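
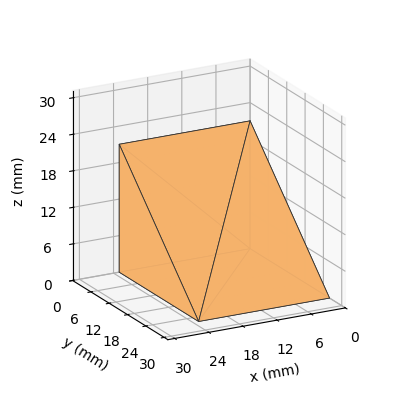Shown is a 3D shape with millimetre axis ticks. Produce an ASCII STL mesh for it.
Reading the render: the shape is a wedge (ramp): 23 × 26 mm base, rising to 21 mm along the y=0 edge and sloping linearly to z=0 at y=26 (dimensions read to the nearest mm from the axis ticks). For the STL, each face is triangulated and given an outward normal.

solid part
  facet normal 0.0000 0.0000 -1.0000
    outer loop
      vertex 23.00 26.00 0.00
      vertex 23.00 0.00 0.00
      vertex 0.00 0.00 0.00
    endloop
  endfacet
  facet normal 0.0000 0.0000 -1.0000
    outer loop
      vertex 0.00 26.00 0.00
      vertex 23.00 26.00 0.00
      vertex 0.00 0.00 0.00
    endloop
  endfacet
  facet normal 0.0000 -1.0000 0.0000
    outer loop
      vertex 0.00 0.00 0.00
      vertex 23.00 0.00 0.00
      vertex 23.00 0.00 21.00
    endloop
  endfacet
  facet normal 0.0000 -1.0000 0.0000
    outer loop
      vertex 0.00 0.00 0.00
      vertex 23.00 0.00 21.00
      vertex 0.00 0.00 21.00
    endloop
  endfacet
  facet normal 0.0000 0.6283 0.7779
    outer loop
      vertex 0.00 0.00 21.00
      vertex 23.00 0.00 21.00
      vertex 23.00 26.00 0.00
    endloop
  endfacet
  facet normal 0.0000 0.6283 0.7779
    outer loop
      vertex 0.00 0.00 21.00
      vertex 23.00 26.00 0.00
      vertex 0.00 26.00 0.00
    endloop
  endfacet
  facet normal -1.0000 0.0000 0.0000
    outer loop
      vertex 0.00 0.00 21.00
      vertex 0.00 26.00 0.00
      vertex 0.00 0.00 0.00
    endloop
  endfacet
  facet normal 1.0000 0.0000 0.0000
    outer loop
      vertex 23.00 0.00 0.00
      vertex 23.00 26.00 0.00
      vertex 23.00 0.00 21.00
    endloop
  endfacet
endsolid part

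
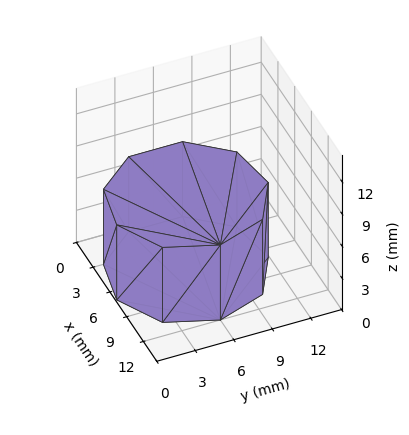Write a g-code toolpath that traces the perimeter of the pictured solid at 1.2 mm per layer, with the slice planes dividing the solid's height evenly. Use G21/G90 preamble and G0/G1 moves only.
Reading the render: the shape is a regular 9-sided prism (a cylinder approximated with 9 flat sides), circumscribed radius ≈ 6 mm, height ≈ 7 mm (dimensions read to the nearest mm from the axis ticks). For the g-code, the solid's height is divided into equal slices at the stated Δz and each level perimeter traced with G1 moves after a G0 lift.

; perimeter-only toolpath
G21 ; units = mm
G90 ; absolute positioning
G28 ; home
; layer 1
G0 Z1.2
G0 X12.0 Y6.0
G1 X10.6 Y9.9
G1 X7.0 Y11.9
G1 X3.0 Y11.2
G1 X0.4 Y8.1
G1 X0.4 Y3.9
G1 X3.0 Y0.8
G1 X7.0 Y0.1
G1 X10.6 Y2.1
G1 X12.0 Y6.0
; layer 2
G0 Z2.3
G0 X12.0 Y6.0
G1 X10.6 Y9.9
G1 X7.0 Y11.9
G1 X3.0 Y11.2
G1 X0.4 Y8.1
G1 X0.4 Y3.9
G1 X3.0 Y0.8
G1 X7.0 Y0.1
G1 X10.6 Y2.1
G1 X12.0 Y6.0
; layer 3
G0 Z3.5
G0 X12.0 Y6.0
G1 X10.6 Y9.9
G1 X7.0 Y11.9
G1 X3.0 Y11.2
G1 X0.4 Y8.1
G1 X0.4 Y3.9
G1 X3.0 Y0.8
G1 X7.0 Y0.1
G1 X10.6 Y2.1
G1 X12.0 Y6.0
; layer 4
G0 Z4.7
G0 X12.0 Y6.0
G1 X10.6 Y9.9
G1 X7.0 Y11.9
G1 X3.0 Y11.2
G1 X0.4 Y8.1
G1 X0.4 Y3.9
G1 X3.0 Y0.8
G1 X7.0 Y0.1
G1 X10.6 Y2.1
G1 X12.0 Y6.0
; layer 5
G0 Z5.8
G0 X12.0 Y6.0
G1 X10.6 Y9.9
G1 X7.0 Y11.9
G1 X3.0 Y11.2
G1 X0.4 Y8.1
G1 X0.4 Y3.9
G1 X3.0 Y0.8
G1 X7.0 Y0.1
G1 X10.6 Y2.1
G1 X12.0 Y6.0
; layer 6
G0 Z7.0
G0 X12.0 Y6.0
G1 X10.6 Y9.9
G1 X7.0 Y11.9
G1 X3.0 Y11.2
G1 X0.4 Y8.1
G1 X0.4 Y3.9
G1 X3.0 Y0.8
G1 X7.0 Y0.1
G1 X10.6 Y2.1
G1 X12.0 Y6.0
M2 ; end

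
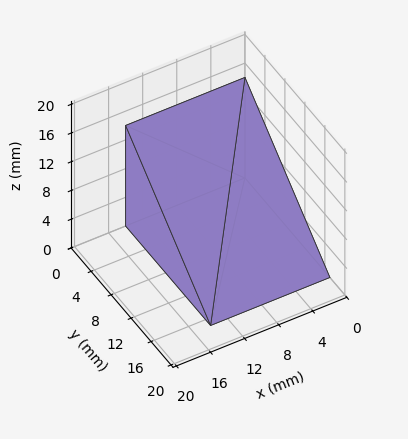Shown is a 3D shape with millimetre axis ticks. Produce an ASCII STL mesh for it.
Reading the render: the shape is a wedge (ramp): 14 × 17 mm base, rising to 14 mm along the y=0 edge and sloping linearly to z=0 at y=17 (dimensions read to the nearest mm from the axis ticks). For the STL, each face is triangulated and given an outward normal.

solid part
  facet normal 0.0000 0.0000 -1.0000
    outer loop
      vertex 14.0 17.0 0.0
      vertex 14.0 0.0 0.0
      vertex 0.0 0.0 0.0
    endloop
  endfacet
  facet normal 0.0000 0.0000 -1.0000
    outer loop
      vertex 0.0 17.0 0.0
      vertex 14.0 17.0 0.0
      vertex 0.0 0.0 0.0
    endloop
  endfacet
  facet normal 0.0000 -1.0000 0.0000
    outer loop
      vertex 0.0 0.0 0.0
      vertex 14.0 0.0 0.0
      vertex 14.0 0.0 14.0
    endloop
  endfacet
  facet normal 0.0000 -1.0000 0.0000
    outer loop
      vertex 0.0 0.0 0.0
      vertex 14.0 0.0 14.0
      vertex 0.0 0.0 14.0
    endloop
  endfacet
  facet normal 0.0000 0.6357 0.7719
    outer loop
      vertex 0.0 0.0 14.0
      vertex 14.0 0.0 14.0
      vertex 14.0 17.0 0.0
    endloop
  endfacet
  facet normal 0.0000 0.6357 0.7719
    outer loop
      vertex 0.0 0.0 14.0
      vertex 14.0 17.0 0.0
      vertex 0.0 17.0 0.0
    endloop
  endfacet
  facet normal -1.0000 0.0000 0.0000
    outer loop
      vertex 0.0 0.0 14.0
      vertex 0.0 17.0 0.0
      vertex 0.0 0.0 0.0
    endloop
  endfacet
  facet normal 1.0000 0.0000 0.0000
    outer loop
      vertex 14.0 0.0 0.0
      vertex 14.0 17.0 0.0
      vertex 14.0 0.0 14.0
    endloop
  endfacet
endsolid part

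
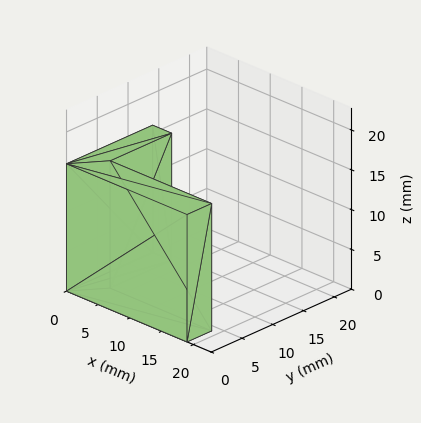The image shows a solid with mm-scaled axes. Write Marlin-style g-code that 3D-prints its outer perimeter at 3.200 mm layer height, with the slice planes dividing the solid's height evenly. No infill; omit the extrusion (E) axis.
Reading the render: the shape is an L-shaped prism: outer 19 × 14 mm, arm thicknesses ≈ 4 mm (horizontal) and 3 mm (vertical), extruded 16 mm in z (dimensions read to the nearest mm from the axis ticks). For the g-code, the solid's height is divided into equal slices at the stated Δz and each level perimeter traced with G1 moves after a G0 lift.

; perimeter-only toolpath
G21 ; units = mm
G90 ; absolute positioning
G28 ; home
; layer 1
G0 Z3.200
G0 X0.000 Y0.000
G1 X19.000 Y0.000
G1 X19.000 Y4.000
G1 X3.000 Y4.000
G1 X3.000 Y14.000
G1 X0.000 Y14.000
G1 X0.000 Y0.000
; layer 2
G0 Z6.400
G0 X0.000 Y0.000
G1 X19.000 Y0.000
G1 X19.000 Y4.000
G1 X3.000 Y4.000
G1 X3.000 Y14.000
G1 X0.000 Y14.000
G1 X0.000 Y0.000
; layer 3
G0 Z9.600
G0 X0.000 Y0.000
G1 X19.000 Y0.000
G1 X19.000 Y4.000
G1 X3.000 Y4.000
G1 X3.000 Y14.000
G1 X0.000 Y14.000
G1 X0.000 Y0.000
; layer 4
G0 Z12.800
G0 X0.000 Y0.000
G1 X19.000 Y0.000
G1 X19.000 Y4.000
G1 X3.000 Y4.000
G1 X3.000 Y14.000
G1 X0.000 Y14.000
G1 X0.000 Y0.000
; layer 5
G0 Z16.000
G0 X0.000 Y0.000
G1 X19.000 Y0.000
G1 X19.000 Y4.000
G1 X3.000 Y4.000
G1 X3.000 Y14.000
G1 X0.000 Y14.000
G1 X0.000 Y0.000
M2 ; end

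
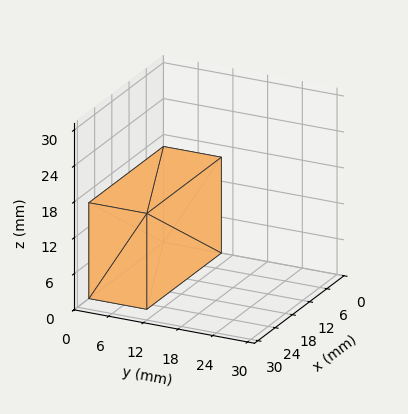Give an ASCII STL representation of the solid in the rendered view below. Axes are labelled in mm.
Reading the render: the shape is a rectangular box, roughly 26 × 10 mm footprint and 16 mm tall (dimensions read to the nearest mm from the axis ticks). For the STL, each face is triangulated and given an outward normal.

solid part
  facet normal 0.0000 0.0000 -1.0000
    outer loop
      vertex 26.0 10.0 0.0
      vertex 26.0 0.0 0.0
      vertex 0.0 0.0 0.0
    endloop
  endfacet
  facet normal 0.0000 0.0000 -1.0000
    outer loop
      vertex 0.0 10.0 0.0
      vertex 26.0 10.0 0.0
      vertex 0.0 0.0 0.0
    endloop
  endfacet
  facet normal 0.0000 0.0000 1.0000
    outer loop
      vertex 0.0 0.0 16.0
      vertex 26.0 0.0 16.0
      vertex 26.0 10.0 16.0
    endloop
  endfacet
  facet normal 0.0000 0.0000 1.0000
    outer loop
      vertex 0.0 0.0 16.0
      vertex 26.0 10.0 16.0
      vertex 0.0 10.0 16.0
    endloop
  endfacet
  facet normal 0.0000 -1.0000 0.0000
    outer loop
      vertex 0.0 0.0 0.0
      vertex 26.0 0.0 0.0
      vertex 26.0 0.0 16.0
    endloop
  endfacet
  facet normal 0.0000 -1.0000 0.0000
    outer loop
      vertex 0.0 0.0 0.0
      vertex 26.0 0.0 16.0
      vertex 0.0 0.0 16.0
    endloop
  endfacet
  facet normal 0.0000 1.0000 0.0000
    outer loop
      vertex 26.0 10.0 16.0
      vertex 26.0 10.0 0.0
      vertex 0.0 10.0 0.0
    endloop
  endfacet
  facet normal 0.0000 1.0000 0.0000
    outer loop
      vertex 0.0 10.0 16.0
      vertex 26.0 10.0 16.0
      vertex 0.0 10.0 0.0
    endloop
  endfacet
  facet normal -1.0000 0.0000 0.0000
    outer loop
      vertex 0.0 10.0 16.0
      vertex 0.0 10.0 0.0
      vertex 0.0 0.0 0.0
    endloop
  endfacet
  facet normal -1.0000 0.0000 0.0000
    outer loop
      vertex 0.0 0.0 16.0
      vertex 0.0 10.0 16.0
      vertex 0.0 0.0 0.0
    endloop
  endfacet
  facet normal 1.0000 0.0000 0.0000
    outer loop
      vertex 26.0 0.0 0.0
      vertex 26.0 10.0 0.0
      vertex 26.0 10.0 16.0
    endloop
  endfacet
  facet normal 1.0000 0.0000 0.0000
    outer loop
      vertex 26.0 0.0 0.0
      vertex 26.0 10.0 16.0
      vertex 26.0 0.0 16.0
    endloop
  endfacet
endsolid part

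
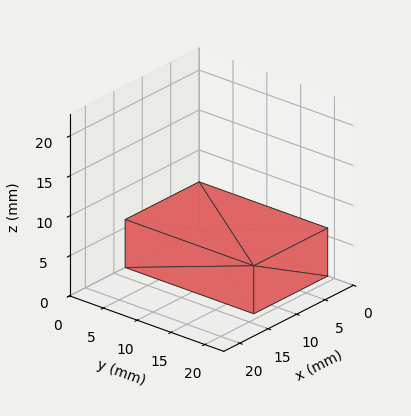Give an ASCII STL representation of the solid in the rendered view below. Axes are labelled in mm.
Reading the render: the shape is a rectangular box, roughly 13 × 19 mm footprint and 6 mm tall (dimensions read to the nearest mm from the axis ticks). For the STL, each face is triangulated and given an outward normal.

solid part
  facet normal 0.0000 0.0000 -1.0000
    outer loop
      vertex 13.0 19.0 0.0
      vertex 13.0 0.0 0.0
      vertex 0.0 0.0 0.0
    endloop
  endfacet
  facet normal 0.0000 0.0000 -1.0000
    outer loop
      vertex 0.0 19.0 0.0
      vertex 13.0 19.0 0.0
      vertex 0.0 0.0 0.0
    endloop
  endfacet
  facet normal 0.0000 0.0000 1.0000
    outer loop
      vertex 0.0 0.0 6.0
      vertex 13.0 0.0 6.0
      vertex 13.0 19.0 6.0
    endloop
  endfacet
  facet normal 0.0000 0.0000 1.0000
    outer loop
      vertex 0.0 0.0 6.0
      vertex 13.0 19.0 6.0
      vertex 0.0 19.0 6.0
    endloop
  endfacet
  facet normal 0.0000 -1.0000 0.0000
    outer loop
      vertex 0.0 0.0 0.0
      vertex 13.0 0.0 0.0
      vertex 13.0 0.0 6.0
    endloop
  endfacet
  facet normal 0.0000 -1.0000 0.0000
    outer loop
      vertex 0.0 0.0 0.0
      vertex 13.0 0.0 6.0
      vertex 0.0 0.0 6.0
    endloop
  endfacet
  facet normal 0.0000 1.0000 0.0000
    outer loop
      vertex 13.0 19.0 6.0
      vertex 13.0 19.0 0.0
      vertex 0.0 19.0 0.0
    endloop
  endfacet
  facet normal 0.0000 1.0000 0.0000
    outer loop
      vertex 0.0 19.0 6.0
      vertex 13.0 19.0 6.0
      vertex 0.0 19.0 0.0
    endloop
  endfacet
  facet normal -1.0000 0.0000 0.0000
    outer loop
      vertex 0.0 19.0 6.0
      vertex 0.0 19.0 0.0
      vertex 0.0 0.0 0.0
    endloop
  endfacet
  facet normal -1.0000 0.0000 0.0000
    outer loop
      vertex 0.0 0.0 6.0
      vertex 0.0 19.0 6.0
      vertex 0.0 0.0 0.0
    endloop
  endfacet
  facet normal 1.0000 0.0000 0.0000
    outer loop
      vertex 13.0 0.0 0.0
      vertex 13.0 19.0 0.0
      vertex 13.0 19.0 6.0
    endloop
  endfacet
  facet normal 1.0000 0.0000 0.0000
    outer loop
      vertex 13.0 0.0 0.0
      vertex 13.0 19.0 6.0
      vertex 13.0 0.0 6.0
    endloop
  endfacet
endsolid part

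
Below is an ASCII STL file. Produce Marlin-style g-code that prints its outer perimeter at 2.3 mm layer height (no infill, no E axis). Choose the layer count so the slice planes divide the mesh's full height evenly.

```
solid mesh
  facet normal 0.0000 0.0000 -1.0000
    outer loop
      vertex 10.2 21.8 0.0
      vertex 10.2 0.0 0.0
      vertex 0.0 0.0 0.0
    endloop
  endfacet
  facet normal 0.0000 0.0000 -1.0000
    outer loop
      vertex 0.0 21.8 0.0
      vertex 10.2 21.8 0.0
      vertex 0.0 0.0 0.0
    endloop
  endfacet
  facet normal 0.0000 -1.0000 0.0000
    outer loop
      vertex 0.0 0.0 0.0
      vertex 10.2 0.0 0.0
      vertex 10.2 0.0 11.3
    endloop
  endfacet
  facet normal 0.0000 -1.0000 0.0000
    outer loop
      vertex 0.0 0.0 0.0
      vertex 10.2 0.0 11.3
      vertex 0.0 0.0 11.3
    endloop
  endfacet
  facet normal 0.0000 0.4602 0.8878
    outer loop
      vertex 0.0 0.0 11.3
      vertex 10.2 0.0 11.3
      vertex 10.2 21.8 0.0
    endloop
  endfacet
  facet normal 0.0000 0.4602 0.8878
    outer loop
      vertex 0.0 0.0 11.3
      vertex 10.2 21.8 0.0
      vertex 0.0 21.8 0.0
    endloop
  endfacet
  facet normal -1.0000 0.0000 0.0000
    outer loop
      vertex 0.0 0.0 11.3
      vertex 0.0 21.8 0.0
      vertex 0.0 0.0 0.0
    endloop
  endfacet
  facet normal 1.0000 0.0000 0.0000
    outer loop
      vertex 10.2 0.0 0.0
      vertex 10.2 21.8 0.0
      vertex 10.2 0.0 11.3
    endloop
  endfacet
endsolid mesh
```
; perimeter-only toolpath
G21 ; units = mm
G90 ; absolute positioning
G28 ; home
; layer 1
G0 Z2.3
G0 X0.0 Y0.0
G1 X10.2 Y0.0
G1 X10.2 Y17.4
G1 X0.0 Y17.4
G1 X0.0 Y0.0
; layer 2
G0 Z4.5
G0 X0.0 Y0.0
G1 X10.2 Y0.0
G1 X10.2 Y13.1
G1 X0.0 Y13.1
G1 X0.0 Y0.0
; layer 3
G0 Z6.8
G0 X0.0 Y0.0
G1 X10.2 Y0.0
G1 X10.2 Y8.7
G1 X0.0 Y8.7
G1 X0.0 Y0.0
; layer 4
G0 Z9.0
G0 X0.0 Y0.0
G1 X10.2 Y0.0
G1 X10.2 Y4.4
G1 X0.0 Y4.4
G1 X0.0 Y0.0
M2 ; end

The solid is a wedge (ramp): 10.2 × 21.8 mm base, rising to 11.3 mm along the y=0 edge and sloping linearly to z=0 at y=21.8. Slicing at Δz = 2.3 mm — 5 equal slices spanning the solid's height, so layer i sits at z = i·h/5 — gives 4 non-empty perimeters. Each is a 4-segment closed polygon; G0 lifts to the layer z and rapids to the start vertex, then G1 traces the edges. The cross-section shrinks linearly with z (the slice at the apex is degenerate and omitted).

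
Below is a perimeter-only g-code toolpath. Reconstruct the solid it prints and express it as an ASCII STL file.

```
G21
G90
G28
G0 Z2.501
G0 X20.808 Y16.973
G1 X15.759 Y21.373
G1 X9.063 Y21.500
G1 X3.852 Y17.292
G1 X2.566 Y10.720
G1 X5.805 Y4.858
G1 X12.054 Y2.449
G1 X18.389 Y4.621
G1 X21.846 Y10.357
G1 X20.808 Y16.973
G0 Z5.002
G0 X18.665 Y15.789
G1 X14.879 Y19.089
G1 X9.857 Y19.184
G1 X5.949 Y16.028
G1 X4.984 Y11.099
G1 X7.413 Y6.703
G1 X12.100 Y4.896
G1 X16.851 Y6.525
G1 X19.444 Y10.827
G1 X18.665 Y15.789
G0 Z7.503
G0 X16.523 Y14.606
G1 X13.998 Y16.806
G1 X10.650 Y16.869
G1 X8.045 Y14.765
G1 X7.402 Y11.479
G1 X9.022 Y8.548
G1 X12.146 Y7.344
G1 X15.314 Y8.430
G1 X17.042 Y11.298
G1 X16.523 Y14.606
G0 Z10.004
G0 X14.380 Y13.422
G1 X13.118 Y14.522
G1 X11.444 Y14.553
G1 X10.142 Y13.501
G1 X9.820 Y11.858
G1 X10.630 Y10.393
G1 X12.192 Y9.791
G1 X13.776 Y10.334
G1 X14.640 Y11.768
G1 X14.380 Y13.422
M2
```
solid part
  facet normal 0.0000 0.0000 -1.0000
    outer loop
      vertex 8.269 23.815 0.000
      vertex 16.639 23.657 0.000
      vertex 22.950 18.157 0.000
    endloop
  endfacet
  facet normal 0.0000 0.0000 -1.0000
    outer loop
      vertex 1.756 18.555 0.000
      vertex 8.269 23.815 0.000
      vertex 22.950 18.157 0.000
    endloop
  endfacet
  facet normal 0.0000 0.0000 -1.0000
    outer loop
      vertex 0.148 10.340 0.000
      vertex 1.756 18.555 0.000
      vertex 22.950 18.157 0.000
    endloop
  endfacet
  facet normal 0.0000 0.0000 -1.0000
    outer loop
      vertex 4.197 3.013 0.000
      vertex 0.148 10.340 0.000
      vertex 22.950 18.157 0.000
    endloop
  endfacet
  facet normal 0.0000 0.0000 -1.0000
    outer loop
      vertex 12.008 0.002 0.000
      vertex 4.197 3.013 0.000
      vertex 22.950 18.157 0.000
    endloop
  endfacet
  facet normal 0.0000 0.0000 -1.0000
    outer loop
      vertex 19.927 2.717 0.000
      vertex 12.008 0.002 0.000
      vertex 22.950 18.157 0.000
    endloop
  endfacet
  facet normal 0.0000 0.0000 -1.0000
    outer loop
      vertex 24.248 9.887 0.000
      vertex 19.927 2.717 0.000
      vertex 22.950 18.157 0.000
    endloop
  endfacet
  facet normal 0.4836 0.5549 0.6769
    outer loop
      vertex 22.950 18.157 0.000
      vertex 16.639 23.657 0.000
      vertex 12.238 12.238 12.505
    endloop
  endfacet
  facet normal 0.0139 0.7359 0.6769
    outer loop
      vertex 16.639 23.657 0.000
      vertex 8.269 23.815 0.000
      vertex 12.238 12.238 12.505
    endloop
  endfacet
  facet normal -0.4625 0.5726 0.6769
    outer loop
      vertex 8.269 23.815 0.000
      vertex 1.756 18.555 0.000
      vertex 12.238 12.238 12.505
    endloop
  endfacet
  facet normal -0.7224 0.1414 0.6769
    outer loop
      vertex 1.756 18.555 0.000
      vertex 0.148 10.340 0.000
      vertex 12.238 12.238 12.505
    endloop
  endfacet
  facet normal -0.6442 -0.3560 0.6769
    outer loop
      vertex 0.148 10.340 0.000
      vertex 4.197 3.013 0.000
      vertex 12.238 12.238 12.505
    endloop
  endfacet
  facet normal -0.2648 -0.6868 0.6769
    outer loop
      vertex 4.197 3.013 0.000
      vertex 12.008 0.002 0.000
      vertex 12.238 12.238 12.505
    endloop
  endfacet
  facet normal 0.2387 -0.6963 0.6769
    outer loop
      vertex 12.008 0.002 0.000
      vertex 19.927 2.717 0.000
      vertex 12.238 12.238 12.505
    endloop
  endfacet
  facet normal 0.6304 -0.3799 0.6769
    outer loop
      vertex 19.927 2.717 0.000
      vertex 24.248 9.887 0.000
      vertex 12.238 12.238 12.505
    endloop
  endfacet
  facet normal 0.7272 0.1141 0.6769
    outer loop
      vertex 24.248 9.887 0.000
      vertex 22.950 18.157 0.000
      vertex 12.238 12.238 12.505
    endloop
  endfacet
endsolid part

The G0 Z moves step by Δz≈2.501 mm. The G1 loops shrink linearly with z, so the solid tapers from its base footprint up to z≈12.5. Closing with a flat bottom cap and the tapered top and triangulating gives 16 facets — a regular 9-sided pyramid, base circumscribed radius ≈ 12.2 mm, apex at z ≈ 12.5 mm.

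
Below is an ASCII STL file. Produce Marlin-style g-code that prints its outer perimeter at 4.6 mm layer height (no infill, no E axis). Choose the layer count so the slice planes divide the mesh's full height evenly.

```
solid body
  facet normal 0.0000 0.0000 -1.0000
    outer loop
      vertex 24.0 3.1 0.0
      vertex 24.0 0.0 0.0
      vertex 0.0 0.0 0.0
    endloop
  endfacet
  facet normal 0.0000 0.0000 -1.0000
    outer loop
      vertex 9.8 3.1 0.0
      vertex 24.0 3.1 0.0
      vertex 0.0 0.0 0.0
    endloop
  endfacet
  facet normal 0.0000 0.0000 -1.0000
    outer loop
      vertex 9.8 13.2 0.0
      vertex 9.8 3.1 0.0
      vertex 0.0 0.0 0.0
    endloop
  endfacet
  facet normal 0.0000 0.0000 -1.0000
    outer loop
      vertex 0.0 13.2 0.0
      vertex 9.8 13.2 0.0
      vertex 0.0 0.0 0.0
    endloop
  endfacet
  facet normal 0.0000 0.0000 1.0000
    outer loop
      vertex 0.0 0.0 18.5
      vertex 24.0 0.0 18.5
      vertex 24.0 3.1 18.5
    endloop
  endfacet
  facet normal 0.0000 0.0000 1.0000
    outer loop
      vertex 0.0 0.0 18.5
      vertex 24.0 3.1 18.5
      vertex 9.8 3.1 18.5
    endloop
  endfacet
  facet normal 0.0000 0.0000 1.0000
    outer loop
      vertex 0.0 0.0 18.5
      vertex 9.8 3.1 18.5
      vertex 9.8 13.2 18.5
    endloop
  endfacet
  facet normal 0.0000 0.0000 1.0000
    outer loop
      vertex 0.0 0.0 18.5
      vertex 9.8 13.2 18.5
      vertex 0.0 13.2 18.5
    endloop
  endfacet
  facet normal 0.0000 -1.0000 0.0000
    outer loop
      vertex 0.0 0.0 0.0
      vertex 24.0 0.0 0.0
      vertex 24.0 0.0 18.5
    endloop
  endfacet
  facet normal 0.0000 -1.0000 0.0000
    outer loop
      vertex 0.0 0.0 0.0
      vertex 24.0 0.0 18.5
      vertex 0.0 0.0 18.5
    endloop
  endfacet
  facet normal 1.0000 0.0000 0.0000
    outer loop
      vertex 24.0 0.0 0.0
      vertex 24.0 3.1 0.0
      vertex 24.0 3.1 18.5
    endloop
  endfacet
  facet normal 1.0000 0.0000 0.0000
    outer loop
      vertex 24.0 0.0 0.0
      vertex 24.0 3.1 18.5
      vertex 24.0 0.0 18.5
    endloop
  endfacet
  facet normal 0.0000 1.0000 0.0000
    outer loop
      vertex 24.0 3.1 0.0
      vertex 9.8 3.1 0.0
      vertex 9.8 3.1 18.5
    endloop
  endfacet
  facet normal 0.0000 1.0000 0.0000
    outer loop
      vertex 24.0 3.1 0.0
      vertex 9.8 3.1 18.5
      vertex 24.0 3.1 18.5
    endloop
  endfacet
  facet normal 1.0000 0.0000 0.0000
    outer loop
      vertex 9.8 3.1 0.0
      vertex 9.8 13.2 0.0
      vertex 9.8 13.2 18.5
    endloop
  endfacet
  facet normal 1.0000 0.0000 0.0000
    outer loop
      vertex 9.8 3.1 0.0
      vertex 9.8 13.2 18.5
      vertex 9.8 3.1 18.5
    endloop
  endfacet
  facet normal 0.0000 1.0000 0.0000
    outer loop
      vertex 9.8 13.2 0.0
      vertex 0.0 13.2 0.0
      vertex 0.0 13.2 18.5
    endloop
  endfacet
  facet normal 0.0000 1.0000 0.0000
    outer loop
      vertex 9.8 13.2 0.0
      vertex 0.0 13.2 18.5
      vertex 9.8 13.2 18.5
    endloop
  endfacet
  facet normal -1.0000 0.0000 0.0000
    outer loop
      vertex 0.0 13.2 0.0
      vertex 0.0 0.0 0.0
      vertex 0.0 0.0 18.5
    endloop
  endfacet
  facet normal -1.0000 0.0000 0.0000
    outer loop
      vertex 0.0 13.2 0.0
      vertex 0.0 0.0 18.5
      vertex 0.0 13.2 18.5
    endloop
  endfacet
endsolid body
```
; perimeter-only toolpath
G21 ; units = mm
G90 ; absolute positioning
G28 ; home
; layer 1
G0 Z4.6
G0 X0.0 Y0.0
G1 X24.0 Y0.0
G1 X24.0 Y3.1
G1 X9.8 Y3.1
G1 X9.8 Y13.2
G1 X0.0 Y13.2
G1 X0.0 Y0.0
; layer 2
G0 Z9.2
G0 X0.0 Y0.0
G1 X24.0 Y0.0
G1 X24.0 Y3.1
G1 X9.8 Y3.1
G1 X9.8 Y13.2
G1 X0.0 Y13.2
G1 X0.0 Y0.0
; layer 3
G0 Z13.9
G0 X0.0 Y0.0
G1 X24.0 Y0.0
G1 X24.0 Y3.1
G1 X9.8 Y3.1
G1 X9.8 Y13.2
G1 X0.0 Y13.2
G1 X0.0 Y0.0
; layer 4
G0 Z18.5
G0 X0.0 Y0.0
G1 X24.0 Y0.0
G1 X24.0 Y3.1
G1 X9.8 Y3.1
G1 X9.8 Y13.2
G1 X0.0 Y13.2
G1 X0.0 Y0.0
M2 ; end

The solid is an L-shaped prism: outer 24 × 13.2 mm, arm thicknesses ≈ 3.1 mm (horizontal) and 9.8 mm (vertical), extruded 18.5 mm in z. Slicing at Δz = 4.6 mm — 4 equal slices spanning the solid's height, so layer i sits at z = i·h/4 — gives 4 non-empty perimeters. Each is a 6-segment closed polygon; G0 lifts to the layer z and rapids to the start vertex, then G1 traces the edges.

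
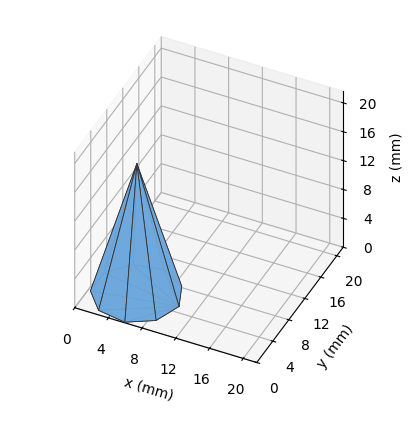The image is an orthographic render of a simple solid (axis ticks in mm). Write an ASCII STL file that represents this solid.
Reading the render: the shape is a regular 9-sided pyramid, base circumscribed radius ≈ 5 mm, apex at z ≈ 18 mm (dimensions read to the nearest mm from the axis ticks). For the STL, each face is triangulated and given an outward normal.

solid part
  facet normal 0.0000 0.0000 -1.0000
    outer loop
      vertex 5.9 9.9 0.0
      vertex 8.8 8.2 0.0
      vertex 10.0 5.0 0.0
    endloop
  endfacet
  facet normal 0.0000 0.0000 -1.0000
    outer loop
      vertex 2.5 9.3 0.0
      vertex 5.9 9.9 0.0
      vertex 10.0 5.0 0.0
    endloop
  endfacet
  facet normal 0.0000 0.0000 -1.0000
    outer loop
      vertex 0.3 6.7 0.0
      vertex 2.5 9.3 0.0
      vertex 10.0 5.0 0.0
    endloop
  endfacet
  facet normal 0.0000 0.0000 -1.0000
    outer loop
      vertex 0.3 3.3 0.0
      vertex 0.3 6.7 0.0
      vertex 10.0 5.0 0.0
    endloop
  endfacet
  facet normal 0.0000 0.0000 -1.0000
    outer loop
      vertex 2.5 0.7 0.0
      vertex 0.3 3.3 0.0
      vertex 10.0 5.0 0.0
    endloop
  endfacet
  facet normal 0.0000 0.0000 -1.0000
    outer loop
      vertex 5.9 0.1 0.0
      vertex 2.5 0.7 0.0
      vertex 10.0 5.0 0.0
    endloop
  endfacet
  facet normal 0.0000 0.0000 -1.0000
    outer loop
      vertex 8.8 1.8 0.0
      vertex 5.9 0.1 0.0
      vertex 10.0 5.0 0.0
    endloop
  endfacet
  facet normal 0.9062 0.3398 0.2517
    outer loop
      vertex 10.0 5.0 0.0
      vertex 8.8 8.2 0.0
      vertex 5.0 5.0 18.0
    endloop
  endfacet
  facet normal 0.4894 0.8349 0.2518
    outer loop
      vertex 8.8 8.2 0.0
      vertex 5.9 9.9 0.0
      vertex 5.0 5.0 18.0
    endloop
  endfacet
  facet normal -0.1682 0.9532 0.2511
    outer loop
      vertex 5.9 9.9 0.0
      vertex 2.5 9.3 0.0
      vertex 5.0 5.0 18.0
    endloop
  endfacet
  facet normal -0.7388 0.6251 0.2519
    outer loop
      vertex 2.5 9.3 0.0
      vertex 0.3 6.7 0.0
      vertex 5.0 5.0 18.0
    endloop
  endfacet
  facet normal -0.9676 0.0000 0.2526
    outer loop
      vertex 0.3 6.7 0.0
      vertex 0.3 3.3 0.0
      vertex 5.0 5.0 18.0
    endloop
  endfacet
  facet normal -0.7388 -0.6251 0.2519
    outer loop
      vertex 0.3 3.3 0.0
      vertex 2.5 0.7 0.0
      vertex 5.0 5.0 18.0
    endloop
  endfacet
  facet normal -0.1682 -0.9532 0.2511
    outer loop
      vertex 2.5 0.7 0.0
      vertex 5.9 0.1 0.0
      vertex 5.0 5.0 18.0
    endloop
  endfacet
  facet normal 0.4894 -0.8349 0.2518
    outer loop
      vertex 5.9 0.1 0.0
      vertex 8.8 1.8 0.0
      vertex 5.0 5.0 18.0
    endloop
  endfacet
  facet normal 0.9062 -0.3398 0.2517
    outer loop
      vertex 8.8 1.8 0.0
      vertex 10.0 5.0 0.0
      vertex 5.0 5.0 18.0
    endloop
  endfacet
endsolid part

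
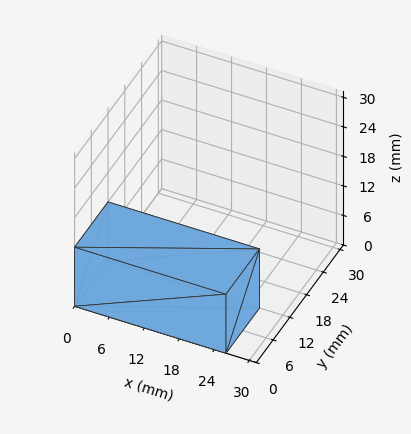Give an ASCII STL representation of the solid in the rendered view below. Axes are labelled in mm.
Reading the render: the shape is a rectangular box, roughly 26 × 12 mm footprint and 12 mm tall (dimensions read to the nearest mm from the axis ticks). For the STL, each face is triangulated and given an outward normal.

solid part
  facet normal 0.0000 0.0000 -1.0000
    outer loop
      vertex 26.000 12.000 0.000
      vertex 26.000 0.000 0.000
      vertex 0.000 0.000 0.000
    endloop
  endfacet
  facet normal 0.0000 0.0000 -1.0000
    outer loop
      vertex 0.000 12.000 0.000
      vertex 26.000 12.000 0.000
      vertex 0.000 0.000 0.000
    endloop
  endfacet
  facet normal 0.0000 0.0000 1.0000
    outer loop
      vertex 0.000 0.000 12.000
      vertex 26.000 0.000 12.000
      vertex 26.000 12.000 12.000
    endloop
  endfacet
  facet normal 0.0000 0.0000 1.0000
    outer loop
      vertex 0.000 0.000 12.000
      vertex 26.000 12.000 12.000
      vertex 0.000 12.000 12.000
    endloop
  endfacet
  facet normal 0.0000 -1.0000 0.0000
    outer loop
      vertex 0.000 0.000 0.000
      vertex 26.000 0.000 0.000
      vertex 26.000 0.000 12.000
    endloop
  endfacet
  facet normal 0.0000 -1.0000 0.0000
    outer loop
      vertex 0.000 0.000 0.000
      vertex 26.000 0.000 12.000
      vertex 0.000 0.000 12.000
    endloop
  endfacet
  facet normal 0.0000 1.0000 0.0000
    outer loop
      vertex 26.000 12.000 12.000
      vertex 26.000 12.000 0.000
      vertex 0.000 12.000 0.000
    endloop
  endfacet
  facet normal 0.0000 1.0000 0.0000
    outer loop
      vertex 0.000 12.000 12.000
      vertex 26.000 12.000 12.000
      vertex 0.000 12.000 0.000
    endloop
  endfacet
  facet normal -1.0000 0.0000 0.0000
    outer loop
      vertex 0.000 12.000 12.000
      vertex 0.000 12.000 0.000
      vertex 0.000 0.000 0.000
    endloop
  endfacet
  facet normal -1.0000 0.0000 0.0000
    outer loop
      vertex 0.000 0.000 12.000
      vertex 0.000 12.000 12.000
      vertex 0.000 0.000 0.000
    endloop
  endfacet
  facet normal 1.0000 0.0000 0.0000
    outer loop
      vertex 26.000 0.000 0.000
      vertex 26.000 12.000 0.000
      vertex 26.000 12.000 12.000
    endloop
  endfacet
  facet normal 1.0000 0.0000 0.0000
    outer loop
      vertex 26.000 0.000 0.000
      vertex 26.000 12.000 12.000
      vertex 26.000 0.000 12.000
    endloop
  endfacet
endsolid part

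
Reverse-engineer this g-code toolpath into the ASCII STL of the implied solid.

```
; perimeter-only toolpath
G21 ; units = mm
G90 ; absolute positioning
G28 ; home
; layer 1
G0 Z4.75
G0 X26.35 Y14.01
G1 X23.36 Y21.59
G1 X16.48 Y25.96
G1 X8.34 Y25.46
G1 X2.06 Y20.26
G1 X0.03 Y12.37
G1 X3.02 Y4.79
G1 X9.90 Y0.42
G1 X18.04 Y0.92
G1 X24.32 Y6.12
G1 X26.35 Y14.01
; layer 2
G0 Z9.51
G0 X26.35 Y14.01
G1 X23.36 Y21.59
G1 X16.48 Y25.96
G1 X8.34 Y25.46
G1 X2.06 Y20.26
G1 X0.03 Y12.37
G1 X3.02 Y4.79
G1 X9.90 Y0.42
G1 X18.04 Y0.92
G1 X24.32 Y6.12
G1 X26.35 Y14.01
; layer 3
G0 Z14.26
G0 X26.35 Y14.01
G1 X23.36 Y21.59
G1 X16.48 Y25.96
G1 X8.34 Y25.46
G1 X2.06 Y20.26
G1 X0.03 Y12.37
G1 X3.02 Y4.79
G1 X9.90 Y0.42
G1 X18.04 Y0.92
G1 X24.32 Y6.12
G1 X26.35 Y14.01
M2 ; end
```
solid part
  facet normal 0.0000 0.0000 -1.0000
    outer loop
      vertex 16.48 25.96 0.00
      vertex 23.36 21.59 0.00
      vertex 26.35 14.01 0.00
    endloop
  endfacet
  facet normal 0.0000 0.0000 -1.0000
    outer loop
      vertex 8.34 25.46 0.00
      vertex 16.48 25.96 0.00
      vertex 26.35 14.01 0.00
    endloop
  endfacet
  facet normal 0.0000 0.0000 -1.0000
    outer loop
      vertex 2.06 20.26 0.00
      vertex 8.34 25.46 0.00
      vertex 26.35 14.01 0.00
    endloop
  endfacet
  facet normal 0.0000 0.0000 -1.0000
    outer loop
      vertex 0.03 12.37 0.00
      vertex 2.06 20.26 0.00
      vertex 26.35 14.01 0.00
    endloop
  endfacet
  facet normal 0.0000 0.0000 -1.0000
    outer loop
      vertex 3.02 4.79 0.00
      vertex 0.03 12.37 0.00
      vertex 26.35 14.01 0.00
    endloop
  endfacet
  facet normal 0.0000 0.0000 -1.0000
    outer loop
      vertex 9.90 0.42 0.00
      vertex 3.02 4.79 0.00
      vertex 26.35 14.01 0.00
    endloop
  endfacet
  facet normal 0.0000 0.0000 -1.0000
    outer loop
      vertex 18.04 0.92 0.00
      vertex 9.90 0.42 0.00
      vertex 26.35 14.01 0.00
    endloop
  endfacet
  facet normal 0.0000 0.0000 -1.0000
    outer loop
      vertex 24.32 6.12 0.00
      vertex 18.04 0.92 0.00
      vertex 26.35 14.01 0.00
    endloop
  endfacet
  facet normal 0.0000 0.0000 1.0000
    outer loop
      vertex 26.35 14.01 14.26
      vertex 23.36 21.59 14.26
      vertex 16.48 25.96 14.26
    endloop
  endfacet
  facet normal 0.0000 0.0000 1.0000
    outer loop
      vertex 26.35 14.01 14.26
      vertex 16.48 25.96 14.26
      vertex 8.34 25.46 14.26
    endloop
  endfacet
  facet normal 0.0000 0.0000 1.0000
    outer loop
      vertex 26.35 14.01 14.26
      vertex 8.34 25.46 14.26
      vertex 2.06 20.26 14.26
    endloop
  endfacet
  facet normal 0.0000 0.0000 1.0000
    outer loop
      vertex 26.35 14.01 14.26
      vertex 2.06 20.26 14.26
      vertex 0.03 12.37 14.26
    endloop
  endfacet
  facet normal 0.0000 0.0000 1.0000
    outer loop
      vertex 26.35 14.01 14.26
      vertex 0.03 12.37 14.26
      vertex 3.02 4.79 14.26
    endloop
  endfacet
  facet normal 0.0000 0.0000 1.0000
    outer loop
      vertex 26.35 14.01 14.26
      vertex 3.02 4.79 14.26
      vertex 9.90 0.42 14.26
    endloop
  endfacet
  facet normal 0.0000 0.0000 1.0000
    outer loop
      vertex 26.35 14.01 14.26
      vertex 9.90 0.42 14.26
      vertex 18.04 0.92 14.26
    endloop
  endfacet
  facet normal 0.0000 0.0000 1.0000
    outer loop
      vertex 26.35 14.01 14.26
      vertex 18.04 0.92 14.26
      vertex 24.32 6.12 14.26
    endloop
  endfacet
  facet normal 0.9302 0.3669 0.0000
    outer loop
      vertex 26.35 14.01 0.00
      vertex 23.36 21.59 0.00
      vertex 23.36 21.59 14.26
    endloop
  endfacet
  facet normal 0.9302 0.3669 0.0000
    outer loop
      vertex 26.35 14.01 0.00
      vertex 23.36 21.59 14.26
      vertex 26.35 14.01 14.26
    endloop
  endfacet
  facet normal 0.5362 0.8441 0.0000
    outer loop
      vertex 23.36 21.59 0.00
      vertex 16.48 25.96 0.00
      vertex 16.48 25.96 14.26
    endloop
  endfacet
  facet normal 0.5362 0.8441 0.0000
    outer loop
      vertex 23.36 21.59 0.00
      vertex 16.48 25.96 14.26
      vertex 23.36 21.59 14.26
    endloop
  endfacet
  facet normal -0.0613 0.9981 0.0000
    outer loop
      vertex 16.48 25.96 0.00
      vertex 8.34 25.46 0.00
      vertex 8.34 25.46 14.26
    endloop
  endfacet
  facet normal -0.0613 0.9981 0.0000
    outer loop
      vertex 16.48 25.96 0.00
      vertex 8.34 25.46 14.26
      vertex 16.48 25.96 14.26
    endloop
  endfacet
  facet normal -0.6378 0.7702 0.0000
    outer loop
      vertex 8.34 25.46 0.00
      vertex 2.06 20.26 0.00
      vertex 2.06 20.26 14.26
    endloop
  endfacet
  facet normal -0.6378 0.7702 0.0000
    outer loop
      vertex 8.34 25.46 0.00
      vertex 2.06 20.26 14.26
      vertex 8.34 25.46 14.26
    endloop
  endfacet
  facet normal -0.9685 0.2492 0.0000
    outer loop
      vertex 2.06 20.26 0.00
      vertex 0.03 12.37 0.00
      vertex 0.03 12.37 14.26
    endloop
  endfacet
  facet normal -0.9685 0.2492 0.0000
    outer loop
      vertex 2.06 20.26 0.00
      vertex 0.03 12.37 14.26
      vertex 2.06 20.26 14.26
    endloop
  endfacet
  facet normal -0.9302 -0.3669 0.0000
    outer loop
      vertex 0.03 12.37 0.00
      vertex 3.02 4.79 0.00
      vertex 3.02 4.79 14.26
    endloop
  endfacet
  facet normal -0.9302 -0.3669 0.0000
    outer loop
      vertex 0.03 12.37 0.00
      vertex 3.02 4.79 14.26
      vertex 0.03 12.37 14.26
    endloop
  endfacet
  facet normal -0.5362 -0.8441 0.0000
    outer loop
      vertex 3.02 4.79 0.00
      vertex 9.90 0.42 0.00
      vertex 9.90 0.42 14.26
    endloop
  endfacet
  facet normal -0.5362 -0.8441 0.0000
    outer loop
      vertex 3.02 4.79 0.00
      vertex 9.90 0.42 14.26
      vertex 3.02 4.79 14.26
    endloop
  endfacet
  facet normal 0.0613 -0.9981 0.0000
    outer loop
      vertex 9.90 0.42 0.00
      vertex 18.04 0.92 0.00
      vertex 18.04 0.92 14.26
    endloop
  endfacet
  facet normal 0.0613 -0.9981 0.0000
    outer loop
      vertex 9.90 0.42 0.00
      vertex 18.04 0.92 14.26
      vertex 9.90 0.42 14.26
    endloop
  endfacet
  facet normal 0.6378 -0.7702 0.0000
    outer loop
      vertex 18.04 0.92 0.00
      vertex 24.32 6.12 0.00
      vertex 24.32 6.12 14.26
    endloop
  endfacet
  facet normal 0.6378 -0.7702 0.0000
    outer loop
      vertex 18.04 0.92 0.00
      vertex 24.32 6.12 14.26
      vertex 18.04 0.92 14.26
    endloop
  endfacet
  facet normal 0.9685 -0.2492 0.0000
    outer loop
      vertex 24.32 6.12 0.00
      vertex 26.35 14.01 0.00
      vertex 26.35 14.01 14.26
    endloop
  endfacet
  facet normal 0.9685 -0.2492 0.0000
    outer loop
      vertex 24.32 6.12 0.00
      vertex 26.35 14.01 14.26
      vertex 24.32 6.12 14.26
    endloop
  endfacet
endsolid part

The G0 Z moves step by Δz≈4.75 mm. Every layer's G1 loop is the same polygon, so the solid is a straight extrusion of it from z=0 to z≈14.3. Closing with flat bottom and top caps and triangulating gives 36 facets — a regular 10-sided prism (a cylinder approximated with 10 flat sides), circumscribed radius ≈ 13.2 mm, height ≈ 14.3 mm.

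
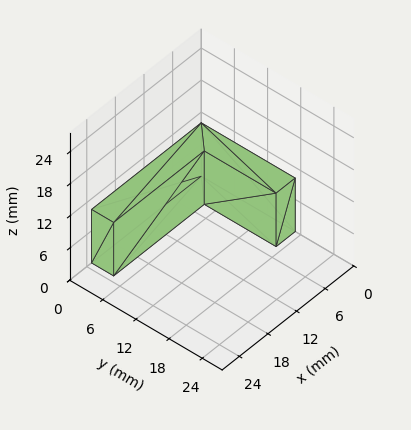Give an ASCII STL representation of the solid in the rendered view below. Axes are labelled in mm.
Reading the render: the shape is an L-shaped prism: outer 23 × 17 mm, arm thicknesses ≈ 4 mm (horizontal) and 4 mm (vertical), extruded 10 mm in z (dimensions read to the nearest mm from the axis ticks). For the STL, each face is triangulated and given an outward normal.

solid part
  facet normal 0.0000 0.0000 -1.0000
    outer loop
      vertex 23.000 4.000 0.000
      vertex 23.000 0.000 0.000
      vertex 0.000 0.000 0.000
    endloop
  endfacet
  facet normal 0.0000 0.0000 -1.0000
    outer loop
      vertex 4.000 4.000 0.000
      vertex 23.000 4.000 0.000
      vertex 0.000 0.000 0.000
    endloop
  endfacet
  facet normal 0.0000 0.0000 -1.0000
    outer loop
      vertex 4.000 17.000 0.000
      vertex 4.000 4.000 0.000
      vertex 0.000 0.000 0.000
    endloop
  endfacet
  facet normal 0.0000 0.0000 -1.0000
    outer loop
      vertex 0.000 17.000 0.000
      vertex 4.000 17.000 0.000
      vertex 0.000 0.000 0.000
    endloop
  endfacet
  facet normal 0.0000 0.0000 1.0000
    outer loop
      vertex 0.000 0.000 10.000
      vertex 23.000 0.000 10.000
      vertex 23.000 4.000 10.000
    endloop
  endfacet
  facet normal 0.0000 0.0000 1.0000
    outer loop
      vertex 0.000 0.000 10.000
      vertex 23.000 4.000 10.000
      vertex 4.000 4.000 10.000
    endloop
  endfacet
  facet normal 0.0000 0.0000 1.0000
    outer loop
      vertex 0.000 0.000 10.000
      vertex 4.000 4.000 10.000
      vertex 4.000 17.000 10.000
    endloop
  endfacet
  facet normal 0.0000 0.0000 1.0000
    outer loop
      vertex 0.000 0.000 10.000
      vertex 4.000 17.000 10.000
      vertex 0.000 17.000 10.000
    endloop
  endfacet
  facet normal 0.0000 -1.0000 0.0000
    outer loop
      vertex 0.000 0.000 0.000
      vertex 23.000 0.000 0.000
      vertex 23.000 0.000 10.000
    endloop
  endfacet
  facet normal 0.0000 -1.0000 0.0000
    outer loop
      vertex 0.000 0.000 0.000
      vertex 23.000 0.000 10.000
      vertex 0.000 0.000 10.000
    endloop
  endfacet
  facet normal 1.0000 0.0000 0.0000
    outer loop
      vertex 23.000 0.000 0.000
      vertex 23.000 4.000 0.000
      vertex 23.000 4.000 10.000
    endloop
  endfacet
  facet normal 1.0000 0.0000 0.0000
    outer loop
      vertex 23.000 0.000 0.000
      vertex 23.000 4.000 10.000
      vertex 23.000 0.000 10.000
    endloop
  endfacet
  facet normal 0.0000 1.0000 0.0000
    outer loop
      vertex 23.000 4.000 0.000
      vertex 4.000 4.000 0.000
      vertex 4.000 4.000 10.000
    endloop
  endfacet
  facet normal 0.0000 1.0000 0.0000
    outer loop
      vertex 23.000 4.000 0.000
      vertex 4.000 4.000 10.000
      vertex 23.000 4.000 10.000
    endloop
  endfacet
  facet normal 1.0000 0.0000 0.0000
    outer loop
      vertex 4.000 4.000 0.000
      vertex 4.000 17.000 0.000
      vertex 4.000 17.000 10.000
    endloop
  endfacet
  facet normal 1.0000 0.0000 0.0000
    outer loop
      vertex 4.000 4.000 0.000
      vertex 4.000 17.000 10.000
      vertex 4.000 4.000 10.000
    endloop
  endfacet
  facet normal 0.0000 1.0000 0.0000
    outer loop
      vertex 4.000 17.000 0.000
      vertex 0.000 17.000 0.000
      vertex 0.000 17.000 10.000
    endloop
  endfacet
  facet normal 0.0000 1.0000 0.0000
    outer loop
      vertex 4.000 17.000 0.000
      vertex 0.000 17.000 10.000
      vertex 4.000 17.000 10.000
    endloop
  endfacet
  facet normal -1.0000 0.0000 0.0000
    outer loop
      vertex 0.000 17.000 0.000
      vertex 0.000 0.000 0.000
      vertex 0.000 0.000 10.000
    endloop
  endfacet
  facet normal -1.0000 0.0000 0.0000
    outer loop
      vertex 0.000 17.000 0.000
      vertex 0.000 0.000 10.000
      vertex 0.000 17.000 10.000
    endloop
  endfacet
endsolid part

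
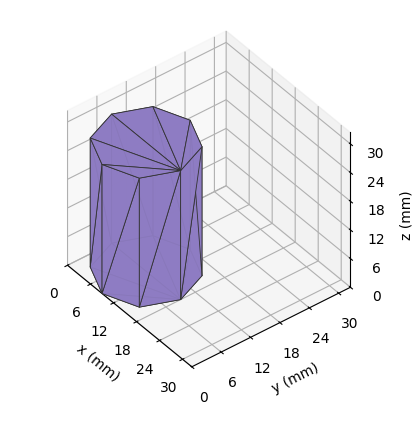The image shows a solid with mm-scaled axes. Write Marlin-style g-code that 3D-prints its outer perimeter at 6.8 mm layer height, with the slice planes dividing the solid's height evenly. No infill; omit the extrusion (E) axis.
Reading the render: the shape is a regular 8-sided prism (a cylinder approximated with 8 flat sides), circumscribed radius ≈ 9 mm, height ≈ 27 mm (dimensions read to the nearest mm from the axis ticks). For the g-code, the solid's height is divided into equal slices at the stated Δz and each level perimeter traced with G1 moves after a G0 lift.

; perimeter-only toolpath
G21 ; units = mm
G90 ; absolute positioning
G28 ; home
; layer 1
G0 Z6.8
G0 X18.0 Y9.0
G1 X15.4 Y15.4
G1 X9.0 Y18.0
G1 X2.6 Y15.4
G1 X0.0 Y9.0
G1 X2.6 Y2.6
G1 X9.0 Y0.0
G1 X15.4 Y2.6
G1 X18.0 Y9.0
; layer 2
G0 Z13.5
G0 X18.0 Y9.0
G1 X15.4 Y15.4
G1 X9.0 Y18.0
G1 X2.6 Y15.4
G1 X0.0 Y9.0
G1 X2.6 Y2.6
G1 X9.0 Y0.0
G1 X15.4 Y2.6
G1 X18.0 Y9.0
; layer 3
G0 Z20.2
G0 X18.0 Y9.0
G1 X15.4 Y15.4
G1 X9.0 Y18.0
G1 X2.6 Y15.4
G1 X0.0 Y9.0
G1 X2.6 Y2.6
G1 X9.0 Y0.0
G1 X15.4 Y2.6
G1 X18.0 Y9.0
; layer 4
G0 Z27.0
G0 X18.0 Y9.0
G1 X15.4 Y15.4
G1 X9.0 Y18.0
G1 X2.6 Y15.4
G1 X0.0 Y9.0
G1 X2.6 Y2.6
G1 X9.0 Y0.0
G1 X15.4 Y2.6
G1 X18.0 Y9.0
M2 ; end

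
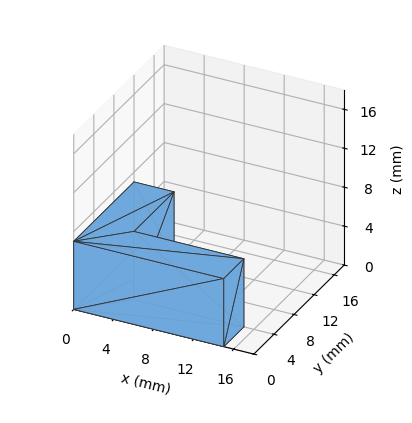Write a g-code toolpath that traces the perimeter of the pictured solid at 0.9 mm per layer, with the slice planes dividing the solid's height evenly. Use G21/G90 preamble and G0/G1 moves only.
Reading the render: the shape is an L-shaped prism: outer 15 × 12 mm, arm thicknesses ≈ 4 mm (horizontal) and 4 mm (vertical), extruded 7 mm in z (dimensions read to the nearest mm from the axis ticks). For the g-code, the solid's height is divided into equal slices at the stated Δz and each level perimeter traced with G1 moves after a G0 lift.

; perimeter-only toolpath
G21 ; units = mm
G90 ; absolute positioning
G28 ; home
; layer 1
G0 Z0.9
G0 X0.0 Y0.0
G1 X15.0 Y0.0
G1 X15.0 Y4.0
G1 X4.0 Y4.0
G1 X4.0 Y12.0
G1 X0.0 Y12.0
G1 X0.0 Y0.0
; layer 2
G0 Z1.8
G0 X0.0 Y0.0
G1 X15.0 Y0.0
G1 X15.0 Y4.0
G1 X4.0 Y4.0
G1 X4.0 Y12.0
G1 X0.0 Y12.0
G1 X0.0 Y0.0
; layer 3
G0 Z2.6
G0 X0.0 Y0.0
G1 X15.0 Y0.0
G1 X15.0 Y4.0
G1 X4.0 Y4.0
G1 X4.0 Y12.0
G1 X0.0 Y12.0
G1 X0.0 Y0.0
; layer 4
G0 Z3.5
G0 X0.0 Y0.0
G1 X15.0 Y0.0
G1 X15.0 Y4.0
G1 X4.0 Y4.0
G1 X4.0 Y12.0
G1 X0.0 Y12.0
G1 X0.0 Y0.0
; layer 5
G0 Z4.4
G0 X0.0 Y0.0
G1 X15.0 Y0.0
G1 X15.0 Y4.0
G1 X4.0 Y4.0
G1 X4.0 Y12.0
G1 X0.0 Y12.0
G1 X0.0 Y0.0
; layer 6
G0 Z5.2
G0 X0.0 Y0.0
G1 X15.0 Y0.0
G1 X15.0 Y4.0
G1 X4.0 Y4.0
G1 X4.0 Y12.0
G1 X0.0 Y12.0
G1 X0.0 Y0.0
; layer 7
G0 Z6.1
G0 X0.0 Y0.0
G1 X15.0 Y0.0
G1 X15.0 Y4.0
G1 X4.0 Y4.0
G1 X4.0 Y12.0
G1 X0.0 Y12.0
G1 X0.0 Y0.0
; layer 8
G0 Z7.0
G0 X0.0 Y0.0
G1 X15.0 Y0.0
G1 X15.0 Y4.0
G1 X4.0 Y4.0
G1 X4.0 Y12.0
G1 X0.0 Y12.0
G1 X0.0 Y0.0
M2 ; end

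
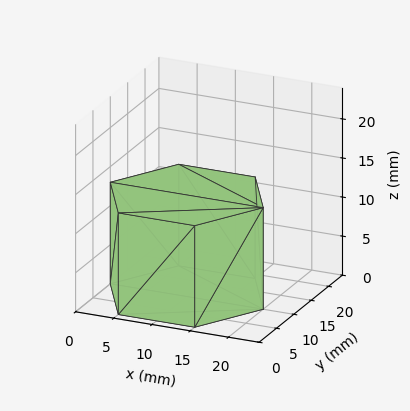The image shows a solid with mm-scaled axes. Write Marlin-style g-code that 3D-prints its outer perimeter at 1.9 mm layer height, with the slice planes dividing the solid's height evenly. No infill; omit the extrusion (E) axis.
Reading the render: the shape is a regular 6-sided prism (a cylinder approximated with 6 flat sides), circumscribed radius ≈ 10 mm, height ≈ 13 mm (dimensions read to the nearest mm from the axis ticks). For the g-code, the solid's height is divided into equal slices at the stated Δz and each level perimeter traced with G1 moves after a G0 lift.

; perimeter-only toolpath
G21 ; units = mm
G90 ; absolute positioning
G28 ; home
; layer 1
G0 Z1.9
G0 X20.0 Y10.0
G1 X15.0 Y18.7
G1 X5.0 Y18.7
G1 X0.0 Y10.0
G1 X5.0 Y1.3
G1 X15.0 Y1.3
G1 X20.0 Y10.0
; layer 2
G0 Z3.7
G0 X20.0 Y10.0
G1 X15.0 Y18.7
G1 X5.0 Y18.7
G1 X0.0 Y10.0
G1 X5.0 Y1.3
G1 X15.0 Y1.3
G1 X20.0 Y10.0
; layer 3
G0 Z5.6
G0 X20.0 Y10.0
G1 X15.0 Y18.7
G1 X5.0 Y18.7
G1 X0.0 Y10.0
G1 X5.0 Y1.3
G1 X15.0 Y1.3
G1 X20.0 Y10.0
; layer 4
G0 Z7.4
G0 X20.0 Y10.0
G1 X15.0 Y18.7
G1 X5.0 Y18.7
G1 X0.0 Y10.0
G1 X5.0 Y1.3
G1 X15.0 Y1.3
G1 X20.0 Y10.0
; layer 5
G0 Z9.3
G0 X20.0 Y10.0
G1 X15.0 Y18.7
G1 X5.0 Y18.7
G1 X0.0 Y10.0
G1 X5.0 Y1.3
G1 X15.0 Y1.3
G1 X20.0 Y10.0
; layer 6
G0 Z11.1
G0 X20.0 Y10.0
G1 X15.0 Y18.7
G1 X5.0 Y18.7
G1 X0.0 Y10.0
G1 X5.0 Y1.3
G1 X15.0 Y1.3
G1 X20.0 Y10.0
; layer 7
G0 Z13.0
G0 X20.0 Y10.0
G1 X15.0 Y18.7
G1 X5.0 Y18.7
G1 X0.0 Y10.0
G1 X5.0 Y1.3
G1 X15.0 Y1.3
G1 X20.0 Y10.0
M2 ; end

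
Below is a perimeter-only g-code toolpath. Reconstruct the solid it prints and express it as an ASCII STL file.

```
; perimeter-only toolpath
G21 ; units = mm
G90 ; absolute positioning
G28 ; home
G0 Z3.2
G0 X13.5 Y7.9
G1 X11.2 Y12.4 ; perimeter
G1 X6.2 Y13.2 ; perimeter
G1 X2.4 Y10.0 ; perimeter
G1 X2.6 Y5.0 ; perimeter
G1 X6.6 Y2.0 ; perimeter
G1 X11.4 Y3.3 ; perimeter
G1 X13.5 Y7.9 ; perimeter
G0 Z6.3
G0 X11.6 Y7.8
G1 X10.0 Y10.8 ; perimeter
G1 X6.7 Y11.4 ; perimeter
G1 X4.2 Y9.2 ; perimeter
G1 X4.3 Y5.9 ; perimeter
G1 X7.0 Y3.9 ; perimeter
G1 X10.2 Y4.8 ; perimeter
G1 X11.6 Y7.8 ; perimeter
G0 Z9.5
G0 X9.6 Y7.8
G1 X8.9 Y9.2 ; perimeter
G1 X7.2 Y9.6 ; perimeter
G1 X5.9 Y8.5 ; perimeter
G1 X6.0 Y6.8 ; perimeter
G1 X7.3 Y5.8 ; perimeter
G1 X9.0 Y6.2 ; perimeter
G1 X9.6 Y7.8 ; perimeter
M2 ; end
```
solid part
  facet normal 0.0000 0.0000 -1.0000
    outer loop
      vertex 5.7 15.1 0.0
      vertex 12.3 13.9 0.0
      vertex 15.4 8.0 0.0
    endloop
  endfacet
  facet normal 0.0000 0.0000 -1.0000
    outer loop
      vertex 0.6 10.8 0.0
      vertex 5.7 15.1 0.0
      vertex 15.4 8.0 0.0
    endloop
  endfacet
  facet normal 0.0000 0.0000 -1.0000
    outer loop
      vertex 0.9 4.1 0.0
      vertex 0.6 10.8 0.0
      vertex 15.4 8.0 0.0
    endloop
  endfacet
  facet normal 0.0000 0.0000 -1.0000
    outer loop
      vertex 6.3 0.1 0.0
      vertex 0.9 4.1 0.0
      vertex 15.4 8.0 0.0
    endloop
  endfacet
  facet normal 0.0000 0.0000 -1.0000
    outer loop
      vertex 12.7 1.9 0.0
      vertex 6.3 0.1 0.0
      vertex 15.4 8.0 0.0
    endloop
  endfacet
  facet normal 0.7764 0.4079 0.4804
    outer loop
      vertex 15.4 8.0 0.0
      vertex 12.3 13.9 0.0
      vertex 7.7 7.7 12.7
    endloop
  endfacet
  facet normal 0.1571 0.8639 0.4786
    outer loop
      vertex 12.3 13.9 0.0
      vertex 5.7 15.1 0.0
      vertex 7.7 7.7 12.7
    endloop
  endfacet
  facet normal -0.5655 0.6707 0.4799
    outer loop
      vertex 5.7 15.1 0.0
      vertex 0.6 10.8 0.0
      vertex 7.7 7.7 12.7
    endloop
  endfacet
  facet normal -0.8762 -0.0392 0.4803
    outer loop
      vertex 0.6 10.8 0.0
      vertex 0.9 4.1 0.0
      vertex 7.7 7.7 12.7
    endloop
  endfacet
  facet normal -0.5223 -0.7051 0.4795
    outer loop
      vertex 0.9 4.1 0.0
      vertex 6.3 0.1 0.0
      vertex 7.7 7.7 12.7
    endloop
  endfacet
  facet normal 0.2376 -0.8448 0.4794
    outer loop
      vertex 6.3 0.1 0.0
      vertex 12.7 1.9 0.0
      vertex 7.7 7.7 12.7
    endloop
  endfacet
  facet normal 0.8030 -0.3554 0.4784
    outer loop
      vertex 12.7 1.9 0.0
      vertex 15.4 8.0 0.0
      vertex 7.7 7.7 12.7
    endloop
  endfacet
endsolid part

The G0 Z moves step by Δz≈3.2 mm. The G1 loops shrink linearly with z, so the solid tapers from its base footprint up to z≈12.7. Closing with a flat bottom cap and the tapered top and triangulating gives 12 facets — a regular 7-sided pyramid, base circumscribed radius ≈ 7.7 mm, apex at z ≈ 12.7 mm.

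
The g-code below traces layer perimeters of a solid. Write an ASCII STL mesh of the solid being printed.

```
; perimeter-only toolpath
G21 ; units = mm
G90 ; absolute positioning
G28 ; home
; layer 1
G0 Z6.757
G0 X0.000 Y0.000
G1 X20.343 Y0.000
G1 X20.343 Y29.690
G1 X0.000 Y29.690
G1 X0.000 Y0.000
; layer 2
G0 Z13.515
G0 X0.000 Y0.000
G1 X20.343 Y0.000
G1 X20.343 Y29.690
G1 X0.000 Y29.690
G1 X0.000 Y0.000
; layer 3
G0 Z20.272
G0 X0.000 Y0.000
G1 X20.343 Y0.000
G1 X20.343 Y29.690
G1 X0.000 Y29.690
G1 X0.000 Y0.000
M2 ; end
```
solid part
  facet normal 0.0000 0.0000 -1.0000
    outer loop
      vertex 20.343 29.690 0.000
      vertex 20.343 0.000 0.000
      vertex 0.000 0.000 0.000
    endloop
  endfacet
  facet normal 0.0000 0.0000 -1.0000
    outer loop
      vertex 0.000 29.690 0.000
      vertex 20.343 29.690 0.000
      vertex 0.000 0.000 0.000
    endloop
  endfacet
  facet normal 0.0000 0.0000 1.0000
    outer loop
      vertex 0.000 0.000 20.272
      vertex 20.343 0.000 20.272
      vertex 20.343 29.690 20.272
    endloop
  endfacet
  facet normal 0.0000 0.0000 1.0000
    outer loop
      vertex 0.000 0.000 20.272
      vertex 20.343 29.690 20.272
      vertex 0.000 29.690 20.272
    endloop
  endfacet
  facet normal 0.0000 -1.0000 0.0000
    outer loop
      vertex 0.000 0.000 0.000
      vertex 20.343 0.000 0.000
      vertex 20.343 0.000 20.272
    endloop
  endfacet
  facet normal 0.0000 -1.0000 0.0000
    outer loop
      vertex 0.000 0.000 0.000
      vertex 20.343 0.000 20.272
      vertex 0.000 0.000 20.272
    endloop
  endfacet
  facet normal 0.0000 1.0000 0.0000
    outer loop
      vertex 20.343 29.690 20.272
      vertex 20.343 29.690 0.000
      vertex 0.000 29.690 0.000
    endloop
  endfacet
  facet normal 0.0000 1.0000 0.0000
    outer loop
      vertex 0.000 29.690 20.272
      vertex 20.343 29.690 20.272
      vertex 0.000 29.690 0.000
    endloop
  endfacet
  facet normal -1.0000 0.0000 0.0000
    outer loop
      vertex 0.000 29.690 20.272
      vertex 0.000 29.690 0.000
      vertex 0.000 0.000 0.000
    endloop
  endfacet
  facet normal -1.0000 0.0000 0.0000
    outer loop
      vertex 0.000 0.000 20.272
      vertex 0.000 29.690 20.272
      vertex 0.000 0.000 0.000
    endloop
  endfacet
  facet normal 1.0000 0.0000 0.0000
    outer loop
      vertex 20.343 0.000 0.000
      vertex 20.343 29.690 0.000
      vertex 20.343 29.690 20.272
    endloop
  endfacet
  facet normal 1.0000 0.0000 0.0000
    outer loop
      vertex 20.343 0.000 0.000
      vertex 20.343 29.690 20.272
      vertex 20.343 0.000 20.272
    endloop
  endfacet
endsolid part

The G0 Z moves step by Δz≈6.757 mm. Every layer's G1 loop is the same polygon, so the solid is a straight extrusion of it from z=0 to z≈20.3. Closing with flat bottom and top caps and triangulating gives 12 facets — a rectangular box, roughly 20.3 × 29.7 mm footprint and 20.3 mm tall.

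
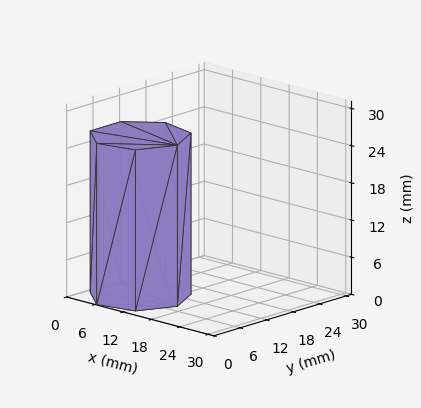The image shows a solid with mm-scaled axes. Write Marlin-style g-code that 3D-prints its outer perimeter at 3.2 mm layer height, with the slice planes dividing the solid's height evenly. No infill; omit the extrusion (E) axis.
Reading the render: the shape is a regular 7-sided prism (a cylinder approximated with 7 flat sides), circumscribed radius ≈ 8 mm, height ≈ 26 mm (dimensions read to the nearest mm from the axis ticks). For the g-code, the solid's height is divided into equal slices at the stated Δz and each level perimeter traced with G1 moves after a G0 lift.

; perimeter-only toolpath
G21 ; units = mm
G90 ; absolute positioning
G28 ; home
; layer 1
G0 Z3.2
G0 X16.0 Y8.0
G1 X13.0 Y14.3
G1 X6.2 Y15.8
G1 X0.8 Y11.5
G1 X0.8 Y4.5
G1 X6.2 Y0.2
G1 X13.0 Y1.7
G1 X16.0 Y8.0
; layer 2
G0 Z6.5
G0 X16.0 Y8.0
G1 X13.0 Y14.3
G1 X6.2 Y15.8
G1 X0.8 Y11.5
G1 X0.8 Y4.5
G1 X6.2 Y0.2
G1 X13.0 Y1.7
G1 X16.0 Y8.0
; layer 3
G0 Z9.8
G0 X16.0 Y8.0
G1 X13.0 Y14.3
G1 X6.2 Y15.8
G1 X0.8 Y11.5
G1 X0.8 Y4.5
G1 X6.2 Y0.2
G1 X13.0 Y1.7
G1 X16.0 Y8.0
; layer 4
G0 Z13.0
G0 X16.0 Y8.0
G1 X13.0 Y14.3
G1 X6.2 Y15.8
G1 X0.8 Y11.5
G1 X0.8 Y4.5
G1 X6.2 Y0.2
G1 X13.0 Y1.7
G1 X16.0 Y8.0
; layer 5
G0 Z16.2
G0 X16.0 Y8.0
G1 X13.0 Y14.3
G1 X6.2 Y15.8
G1 X0.8 Y11.5
G1 X0.8 Y4.5
G1 X6.2 Y0.2
G1 X13.0 Y1.7
G1 X16.0 Y8.0
; layer 6
G0 Z19.5
G0 X16.0 Y8.0
G1 X13.0 Y14.3
G1 X6.2 Y15.8
G1 X0.8 Y11.5
G1 X0.8 Y4.5
G1 X6.2 Y0.2
G1 X13.0 Y1.7
G1 X16.0 Y8.0
; layer 7
G0 Z22.8
G0 X16.0 Y8.0
G1 X13.0 Y14.3
G1 X6.2 Y15.8
G1 X0.8 Y11.5
G1 X0.8 Y4.5
G1 X6.2 Y0.2
G1 X13.0 Y1.7
G1 X16.0 Y8.0
; layer 8
G0 Z26.0
G0 X16.0 Y8.0
G1 X13.0 Y14.3
G1 X6.2 Y15.8
G1 X0.8 Y11.5
G1 X0.8 Y4.5
G1 X6.2 Y0.2
G1 X13.0 Y1.7
G1 X16.0 Y8.0
M2 ; end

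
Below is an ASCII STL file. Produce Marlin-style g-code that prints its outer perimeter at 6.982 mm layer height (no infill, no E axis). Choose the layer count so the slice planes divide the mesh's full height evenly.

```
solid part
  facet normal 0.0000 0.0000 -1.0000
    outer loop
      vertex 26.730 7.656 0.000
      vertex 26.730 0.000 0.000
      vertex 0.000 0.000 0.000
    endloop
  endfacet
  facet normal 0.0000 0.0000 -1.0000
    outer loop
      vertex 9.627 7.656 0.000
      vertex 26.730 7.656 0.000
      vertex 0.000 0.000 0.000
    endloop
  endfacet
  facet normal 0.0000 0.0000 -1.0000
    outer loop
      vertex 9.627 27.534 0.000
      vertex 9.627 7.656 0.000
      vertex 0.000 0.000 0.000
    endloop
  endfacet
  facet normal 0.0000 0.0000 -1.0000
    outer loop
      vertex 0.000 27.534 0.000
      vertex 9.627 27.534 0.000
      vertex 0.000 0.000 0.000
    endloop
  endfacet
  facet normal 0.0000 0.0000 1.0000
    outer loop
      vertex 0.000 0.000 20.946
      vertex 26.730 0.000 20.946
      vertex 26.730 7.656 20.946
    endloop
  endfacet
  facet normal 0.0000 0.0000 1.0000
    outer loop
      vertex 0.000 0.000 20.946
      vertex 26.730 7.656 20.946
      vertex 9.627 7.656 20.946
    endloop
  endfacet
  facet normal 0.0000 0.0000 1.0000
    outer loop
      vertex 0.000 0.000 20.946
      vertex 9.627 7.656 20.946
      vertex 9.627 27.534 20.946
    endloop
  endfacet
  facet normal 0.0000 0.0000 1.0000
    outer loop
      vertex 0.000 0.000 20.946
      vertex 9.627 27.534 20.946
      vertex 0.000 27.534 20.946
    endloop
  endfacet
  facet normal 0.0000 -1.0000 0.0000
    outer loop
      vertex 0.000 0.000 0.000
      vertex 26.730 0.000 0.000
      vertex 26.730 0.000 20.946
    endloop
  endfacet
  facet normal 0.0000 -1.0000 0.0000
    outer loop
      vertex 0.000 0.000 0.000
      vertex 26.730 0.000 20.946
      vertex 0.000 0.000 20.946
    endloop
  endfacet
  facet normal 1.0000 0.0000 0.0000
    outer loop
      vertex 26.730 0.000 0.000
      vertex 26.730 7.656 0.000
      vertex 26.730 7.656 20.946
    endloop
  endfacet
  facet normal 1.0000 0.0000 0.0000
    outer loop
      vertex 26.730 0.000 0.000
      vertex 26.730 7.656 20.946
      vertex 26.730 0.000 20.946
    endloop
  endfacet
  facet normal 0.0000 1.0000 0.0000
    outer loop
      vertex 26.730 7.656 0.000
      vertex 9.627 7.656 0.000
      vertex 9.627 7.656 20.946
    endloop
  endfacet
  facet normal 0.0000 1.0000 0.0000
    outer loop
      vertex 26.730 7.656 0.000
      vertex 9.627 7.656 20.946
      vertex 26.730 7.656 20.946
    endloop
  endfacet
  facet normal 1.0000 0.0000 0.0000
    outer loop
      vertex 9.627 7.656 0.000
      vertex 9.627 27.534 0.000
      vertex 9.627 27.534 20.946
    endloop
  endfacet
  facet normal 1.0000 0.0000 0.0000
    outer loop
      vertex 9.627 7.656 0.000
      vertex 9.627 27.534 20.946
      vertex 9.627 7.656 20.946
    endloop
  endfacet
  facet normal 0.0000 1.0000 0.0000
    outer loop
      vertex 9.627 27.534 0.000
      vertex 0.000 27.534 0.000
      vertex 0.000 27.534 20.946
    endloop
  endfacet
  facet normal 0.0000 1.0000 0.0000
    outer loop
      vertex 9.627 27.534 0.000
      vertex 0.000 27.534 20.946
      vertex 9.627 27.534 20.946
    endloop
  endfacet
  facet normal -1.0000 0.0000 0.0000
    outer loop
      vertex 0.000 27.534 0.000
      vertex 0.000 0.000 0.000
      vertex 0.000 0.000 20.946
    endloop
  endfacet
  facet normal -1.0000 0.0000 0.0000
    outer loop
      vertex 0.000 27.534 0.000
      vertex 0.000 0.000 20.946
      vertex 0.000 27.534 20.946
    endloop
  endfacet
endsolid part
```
; perimeter-only toolpath
G21 ; units = mm
G90 ; absolute positioning
G28 ; home
; layer 1
G0 Z6.982
G0 X0.000 Y0.000
G1 X26.730 Y0.000
G1 X26.730 Y7.656
G1 X9.627 Y7.656
G1 X9.627 Y27.534
G1 X0.000 Y27.534
G1 X0.000 Y0.000
; layer 2
G0 Z13.964
G0 X0.000 Y0.000
G1 X26.730 Y0.000
G1 X26.730 Y7.656
G1 X9.627 Y7.656
G1 X9.627 Y27.534
G1 X0.000 Y27.534
G1 X0.000 Y0.000
; layer 3
G0 Z20.946
G0 X0.000 Y0.000
G1 X26.730 Y0.000
G1 X26.730 Y7.656
G1 X9.627 Y7.656
G1 X9.627 Y27.534
G1 X0.000 Y27.534
G1 X0.000 Y0.000
M2 ; end

The solid is an L-shaped prism: outer 26.7 × 27.5 mm, arm thicknesses ≈ 7.66 mm (horizontal) and 9.63 mm (vertical), extruded 20.9 mm in z. Slicing at Δz = 6.982 mm — 3 equal slices spanning the solid's height, so layer i sits at z = i·h/3 — gives 3 non-empty perimeters. Each is a 6-segment closed polygon; G0 lifts to the layer z and rapids to the start vertex, then G1 traces the edges.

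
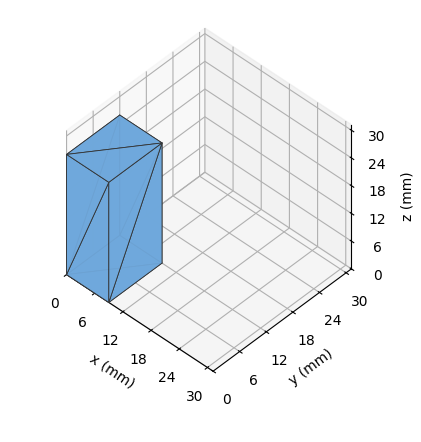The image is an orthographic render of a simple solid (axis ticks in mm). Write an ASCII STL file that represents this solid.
Reading the render: the shape is a rectangular box, roughly 9 × 12 mm footprint and 26 mm tall (dimensions read to the nearest mm from the axis ticks). For the STL, each face is triangulated and given an outward normal.

solid part
  facet normal 0.0000 0.0000 -1.0000
    outer loop
      vertex 9.0 12.0 0.0
      vertex 9.0 0.0 0.0
      vertex 0.0 0.0 0.0
    endloop
  endfacet
  facet normal 0.0000 0.0000 -1.0000
    outer loop
      vertex 0.0 12.0 0.0
      vertex 9.0 12.0 0.0
      vertex 0.0 0.0 0.0
    endloop
  endfacet
  facet normal 0.0000 0.0000 1.0000
    outer loop
      vertex 0.0 0.0 26.0
      vertex 9.0 0.0 26.0
      vertex 9.0 12.0 26.0
    endloop
  endfacet
  facet normal 0.0000 0.0000 1.0000
    outer loop
      vertex 0.0 0.0 26.0
      vertex 9.0 12.0 26.0
      vertex 0.0 12.0 26.0
    endloop
  endfacet
  facet normal 0.0000 -1.0000 0.0000
    outer loop
      vertex 0.0 0.0 0.0
      vertex 9.0 0.0 0.0
      vertex 9.0 0.0 26.0
    endloop
  endfacet
  facet normal 0.0000 -1.0000 0.0000
    outer loop
      vertex 0.0 0.0 0.0
      vertex 9.0 0.0 26.0
      vertex 0.0 0.0 26.0
    endloop
  endfacet
  facet normal 0.0000 1.0000 0.0000
    outer loop
      vertex 9.0 12.0 26.0
      vertex 9.0 12.0 0.0
      vertex 0.0 12.0 0.0
    endloop
  endfacet
  facet normal 0.0000 1.0000 0.0000
    outer loop
      vertex 0.0 12.0 26.0
      vertex 9.0 12.0 26.0
      vertex 0.0 12.0 0.0
    endloop
  endfacet
  facet normal -1.0000 0.0000 0.0000
    outer loop
      vertex 0.0 12.0 26.0
      vertex 0.0 12.0 0.0
      vertex 0.0 0.0 0.0
    endloop
  endfacet
  facet normal -1.0000 0.0000 0.0000
    outer loop
      vertex 0.0 0.0 26.0
      vertex 0.0 12.0 26.0
      vertex 0.0 0.0 0.0
    endloop
  endfacet
  facet normal 1.0000 0.0000 0.0000
    outer loop
      vertex 9.0 0.0 0.0
      vertex 9.0 12.0 0.0
      vertex 9.0 12.0 26.0
    endloop
  endfacet
  facet normal 1.0000 0.0000 0.0000
    outer loop
      vertex 9.0 0.0 0.0
      vertex 9.0 12.0 26.0
      vertex 9.0 0.0 26.0
    endloop
  endfacet
endsolid part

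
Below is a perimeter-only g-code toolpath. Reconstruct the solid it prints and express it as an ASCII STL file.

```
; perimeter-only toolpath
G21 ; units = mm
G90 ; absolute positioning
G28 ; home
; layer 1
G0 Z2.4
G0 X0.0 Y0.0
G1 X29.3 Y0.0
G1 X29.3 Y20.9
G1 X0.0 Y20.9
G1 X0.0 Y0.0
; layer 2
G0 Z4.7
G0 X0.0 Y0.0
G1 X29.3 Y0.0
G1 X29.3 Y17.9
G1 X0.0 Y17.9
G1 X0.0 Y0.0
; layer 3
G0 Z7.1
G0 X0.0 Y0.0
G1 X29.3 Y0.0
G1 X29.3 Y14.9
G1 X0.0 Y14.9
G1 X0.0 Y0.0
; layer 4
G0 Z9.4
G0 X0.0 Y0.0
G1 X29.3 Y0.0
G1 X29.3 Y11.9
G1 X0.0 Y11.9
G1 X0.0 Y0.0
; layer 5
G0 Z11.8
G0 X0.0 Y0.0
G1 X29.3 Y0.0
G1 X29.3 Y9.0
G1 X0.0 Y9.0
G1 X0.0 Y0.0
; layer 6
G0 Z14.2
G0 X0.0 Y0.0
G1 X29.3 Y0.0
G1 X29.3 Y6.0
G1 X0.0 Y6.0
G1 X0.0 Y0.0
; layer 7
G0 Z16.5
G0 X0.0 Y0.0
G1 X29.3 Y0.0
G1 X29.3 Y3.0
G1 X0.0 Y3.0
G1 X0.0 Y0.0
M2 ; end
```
solid part
  facet normal 0.0000 0.0000 -1.0000
    outer loop
      vertex 29.3 23.9 0.0
      vertex 29.3 0.0 0.0
      vertex 0.0 0.0 0.0
    endloop
  endfacet
  facet normal 0.0000 0.0000 -1.0000
    outer loop
      vertex 0.0 23.9 0.0
      vertex 29.3 23.9 0.0
      vertex 0.0 0.0 0.0
    endloop
  endfacet
  facet normal 0.0000 -1.0000 0.0000
    outer loop
      vertex 0.0 0.0 0.0
      vertex 29.3 0.0 0.0
      vertex 29.3 0.0 18.9
    endloop
  endfacet
  facet normal 0.0000 -1.0000 0.0000
    outer loop
      vertex 0.0 0.0 0.0
      vertex 29.3 0.0 18.9
      vertex 0.0 0.0 18.9
    endloop
  endfacet
  facet normal 0.0000 0.6203 0.7844
    outer loop
      vertex 0.0 0.0 18.9
      vertex 29.3 0.0 18.9
      vertex 29.3 23.9 0.0
    endloop
  endfacet
  facet normal 0.0000 0.6203 0.7844
    outer loop
      vertex 0.0 0.0 18.9
      vertex 29.3 23.9 0.0
      vertex 0.0 23.9 0.0
    endloop
  endfacet
  facet normal -1.0000 0.0000 0.0000
    outer loop
      vertex 0.0 0.0 18.9
      vertex 0.0 23.9 0.0
      vertex 0.0 0.0 0.0
    endloop
  endfacet
  facet normal 1.0000 0.0000 0.0000
    outer loop
      vertex 29.3 0.0 0.0
      vertex 29.3 23.9 0.0
      vertex 29.3 0.0 18.9
    endloop
  endfacet
endsolid part

The G0 Z moves step by Δz≈2.4 mm. The G1 loops shrink linearly with z, so the solid tapers from its base footprint up to z≈18.9. Closing with a flat bottom cap and the tapered top and triangulating gives 8 facets — a wedge (ramp): 29.3 × 23.9 mm base, rising to 18.9 mm along the y=0 edge and sloping linearly to z=0 at y=23.9.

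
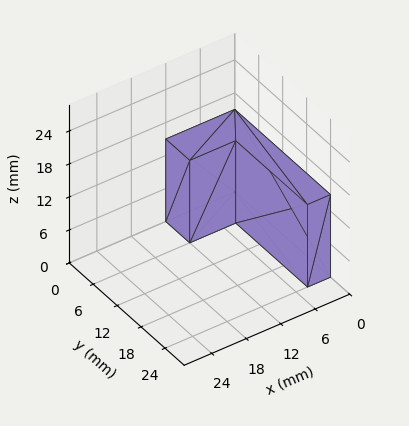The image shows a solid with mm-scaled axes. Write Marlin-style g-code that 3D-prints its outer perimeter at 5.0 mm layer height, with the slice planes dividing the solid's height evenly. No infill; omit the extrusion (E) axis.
Reading the render: the shape is an L-shaped prism: outer 12 × 24 mm, arm thicknesses ≈ 6 mm (horizontal) and 4 mm (vertical), extruded 15 mm in z (dimensions read to the nearest mm from the axis ticks). For the g-code, the solid's height is divided into equal slices at the stated Δz and each level perimeter traced with G1 moves after a G0 lift.

; perimeter-only toolpath
G21 ; units = mm
G90 ; absolute positioning
G28 ; home
; layer 1
G0 Z5.0
G0 X0.0 Y0.0
G1 X12.0 Y0.0
G1 X12.0 Y6.0
G1 X4.0 Y6.0
G1 X4.0 Y24.0
G1 X0.0 Y24.0
G1 X0.0 Y0.0
; layer 2
G0 Z10.0
G0 X0.0 Y0.0
G1 X12.0 Y0.0
G1 X12.0 Y6.0
G1 X4.0 Y6.0
G1 X4.0 Y24.0
G1 X0.0 Y24.0
G1 X0.0 Y0.0
; layer 3
G0 Z15.0
G0 X0.0 Y0.0
G1 X12.0 Y0.0
G1 X12.0 Y6.0
G1 X4.0 Y6.0
G1 X4.0 Y24.0
G1 X0.0 Y24.0
G1 X0.0 Y0.0
M2 ; end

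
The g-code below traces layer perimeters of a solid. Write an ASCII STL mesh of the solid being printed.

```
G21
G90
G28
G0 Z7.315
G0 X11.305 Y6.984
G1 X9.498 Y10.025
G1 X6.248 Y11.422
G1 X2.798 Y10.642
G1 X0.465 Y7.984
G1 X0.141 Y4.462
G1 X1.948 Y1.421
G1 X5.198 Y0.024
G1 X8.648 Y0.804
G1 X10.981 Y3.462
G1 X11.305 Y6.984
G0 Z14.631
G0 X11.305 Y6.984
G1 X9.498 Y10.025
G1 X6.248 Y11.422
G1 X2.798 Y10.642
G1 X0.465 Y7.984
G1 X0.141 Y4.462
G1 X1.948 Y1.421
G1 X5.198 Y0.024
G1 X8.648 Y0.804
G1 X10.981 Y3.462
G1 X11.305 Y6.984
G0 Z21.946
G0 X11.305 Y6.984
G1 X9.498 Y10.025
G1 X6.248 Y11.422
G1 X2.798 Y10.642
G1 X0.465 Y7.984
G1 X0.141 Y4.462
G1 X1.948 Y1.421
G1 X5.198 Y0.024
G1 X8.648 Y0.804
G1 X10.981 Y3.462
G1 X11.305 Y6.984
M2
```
solid part
  facet normal 0.0000 0.0000 -1.0000
    outer loop
      vertex 6.248 11.422 0.000
      vertex 9.498 10.025 0.000
      vertex 11.305 6.984 0.000
    endloop
  endfacet
  facet normal 0.0000 0.0000 -1.0000
    outer loop
      vertex 2.798 10.642 0.000
      vertex 6.248 11.422 0.000
      vertex 11.305 6.984 0.000
    endloop
  endfacet
  facet normal 0.0000 0.0000 -1.0000
    outer loop
      vertex 0.465 7.984 0.000
      vertex 2.798 10.642 0.000
      vertex 11.305 6.984 0.000
    endloop
  endfacet
  facet normal 0.0000 0.0000 -1.0000
    outer loop
      vertex 0.141 4.462 0.000
      vertex 0.465 7.984 0.000
      vertex 11.305 6.984 0.000
    endloop
  endfacet
  facet normal 0.0000 0.0000 -1.0000
    outer loop
      vertex 1.948 1.421 0.000
      vertex 0.141 4.462 0.000
      vertex 11.305 6.984 0.000
    endloop
  endfacet
  facet normal 0.0000 0.0000 -1.0000
    outer loop
      vertex 5.198 0.024 0.000
      vertex 1.948 1.421 0.000
      vertex 11.305 6.984 0.000
    endloop
  endfacet
  facet normal 0.0000 0.0000 -1.0000
    outer loop
      vertex 8.648 0.804 0.000
      vertex 5.198 0.024 0.000
      vertex 11.305 6.984 0.000
    endloop
  endfacet
  facet normal 0.0000 0.0000 -1.0000
    outer loop
      vertex 10.981 3.462 0.000
      vertex 8.648 0.804 0.000
      vertex 11.305 6.984 0.000
    endloop
  endfacet
  facet normal 0.0000 0.0000 1.0000
    outer loop
      vertex 11.305 6.984 21.946
      vertex 9.498 10.025 21.946
      vertex 6.248 11.422 21.946
    endloop
  endfacet
  facet normal 0.0000 0.0000 1.0000
    outer loop
      vertex 11.305 6.984 21.946
      vertex 6.248 11.422 21.946
      vertex 2.798 10.642 21.946
    endloop
  endfacet
  facet normal 0.0000 0.0000 1.0000
    outer loop
      vertex 11.305 6.984 21.946
      vertex 2.798 10.642 21.946
      vertex 0.465 7.984 21.946
    endloop
  endfacet
  facet normal 0.0000 0.0000 1.0000
    outer loop
      vertex 11.305 6.984 21.946
      vertex 0.465 7.984 21.946
      vertex 0.141 4.462 21.946
    endloop
  endfacet
  facet normal 0.0000 0.0000 1.0000
    outer loop
      vertex 11.305 6.984 21.946
      vertex 0.141 4.462 21.946
      vertex 1.948 1.421 21.946
    endloop
  endfacet
  facet normal 0.0000 0.0000 1.0000
    outer loop
      vertex 11.305 6.984 21.946
      vertex 1.948 1.421 21.946
      vertex 5.198 0.024 21.946
    endloop
  endfacet
  facet normal 0.0000 0.0000 1.0000
    outer loop
      vertex 11.305 6.984 21.946
      vertex 5.198 0.024 21.946
      vertex 8.648 0.804 21.946
    endloop
  endfacet
  facet normal 0.0000 0.0000 1.0000
    outer loop
      vertex 11.305 6.984 21.946
      vertex 8.648 0.804 21.946
      vertex 10.981 3.462 21.946
    endloop
  endfacet
  facet normal 0.8597 0.5108 0.0000
    outer loop
      vertex 11.305 6.984 0.000
      vertex 9.498 10.025 0.000
      vertex 9.498 10.025 21.946
    endloop
  endfacet
  facet normal 0.8597 0.5108 0.0000
    outer loop
      vertex 11.305 6.984 0.000
      vertex 9.498 10.025 21.946
      vertex 11.305 6.984 21.946
    endloop
  endfacet
  facet normal 0.3949 0.9187 0.0000
    outer loop
      vertex 9.498 10.025 0.000
      vertex 6.248 11.422 0.000
      vertex 6.248 11.422 21.946
    endloop
  endfacet
  facet normal 0.3949 0.9187 0.0000
    outer loop
      vertex 9.498 10.025 0.000
      vertex 6.248 11.422 21.946
      vertex 9.498 10.025 21.946
    endloop
  endfacet
  facet normal -0.2205 0.9754 0.0000
    outer loop
      vertex 6.248 11.422 0.000
      vertex 2.798 10.642 0.000
      vertex 2.798 10.642 21.946
    endloop
  endfacet
  facet normal -0.2205 0.9754 0.0000
    outer loop
      vertex 6.248 11.422 0.000
      vertex 2.798 10.642 21.946
      vertex 6.248 11.422 21.946
    endloop
  endfacet
  facet normal -0.7516 0.6597 0.0000
    outer loop
      vertex 2.798 10.642 0.000
      vertex 0.465 7.984 0.000
      vertex 0.465 7.984 21.946
    endloop
  endfacet
  facet normal -0.7516 0.6597 0.0000
    outer loop
      vertex 2.798 10.642 0.000
      vertex 0.465 7.984 21.946
      vertex 2.798 10.642 21.946
    endloop
  endfacet
  facet normal -0.9958 0.0916 0.0000
    outer loop
      vertex 0.465 7.984 0.000
      vertex 0.141 4.462 0.000
      vertex 0.141 4.462 21.946
    endloop
  endfacet
  facet normal -0.9958 0.0916 0.0000
    outer loop
      vertex 0.465 7.984 0.000
      vertex 0.141 4.462 21.946
      vertex 0.465 7.984 21.946
    endloop
  endfacet
  facet normal -0.8597 -0.5108 0.0000
    outer loop
      vertex 0.141 4.462 0.000
      vertex 1.948 1.421 0.000
      vertex 1.948 1.421 21.946
    endloop
  endfacet
  facet normal -0.8597 -0.5108 0.0000
    outer loop
      vertex 0.141 4.462 0.000
      vertex 1.948 1.421 21.946
      vertex 0.141 4.462 21.946
    endloop
  endfacet
  facet normal -0.3949 -0.9187 0.0000
    outer loop
      vertex 1.948 1.421 0.000
      vertex 5.198 0.024 0.000
      vertex 5.198 0.024 21.946
    endloop
  endfacet
  facet normal -0.3949 -0.9187 0.0000
    outer loop
      vertex 1.948 1.421 0.000
      vertex 5.198 0.024 21.946
      vertex 1.948 1.421 21.946
    endloop
  endfacet
  facet normal 0.2205 -0.9754 0.0000
    outer loop
      vertex 5.198 0.024 0.000
      vertex 8.648 0.804 0.000
      vertex 8.648 0.804 21.946
    endloop
  endfacet
  facet normal 0.2205 -0.9754 0.0000
    outer loop
      vertex 5.198 0.024 0.000
      vertex 8.648 0.804 21.946
      vertex 5.198 0.024 21.946
    endloop
  endfacet
  facet normal 0.7516 -0.6597 0.0000
    outer loop
      vertex 8.648 0.804 0.000
      vertex 10.981 3.462 0.000
      vertex 10.981 3.462 21.946
    endloop
  endfacet
  facet normal 0.7516 -0.6597 0.0000
    outer loop
      vertex 8.648 0.804 0.000
      vertex 10.981 3.462 21.946
      vertex 8.648 0.804 21.946
    endloop
  endfacet
  facet normal 0.9958 -0.0916 0.0000
    outer loop
      vertex 10.981 3.462 0.000
      vertex 11.305 6.984 0.000
      vertex 11.305 6.984 21.946
    endloop
  endfacet
  facet normal 0.9958 -0.0916 0.0000
    outer loop
      vertex 10.981 3.462 0.000
      vertex 11.305 6.984 21.946
      vertex 10.981 3.462 21.946
    endloop
  endfacet
endsolid part

The G0 Z moves step by Δz≈7.315 mm. Every layer's G1 loop is the same polygon, so the solid is a straight extrusion of it from z=0 to z≈21.9. Closing with flat bottom and top caps and triangulating gives 36 facets — a regular 10-sided prism (a cylinder approximated with 10 flat sides), circumscribed radius ≈ 5.72 mm, height ≈ 21.9 mm.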